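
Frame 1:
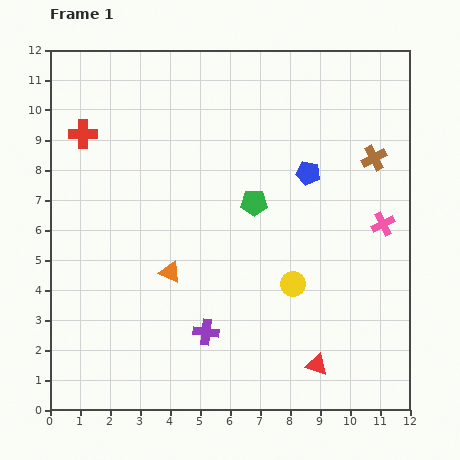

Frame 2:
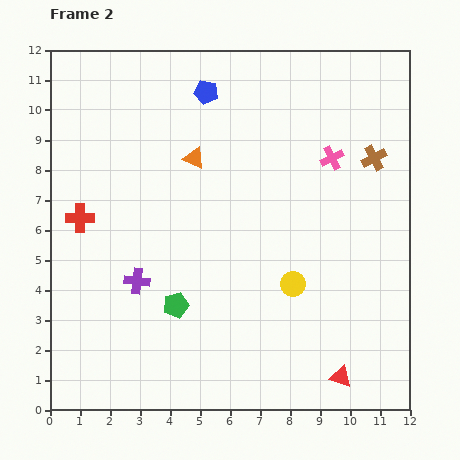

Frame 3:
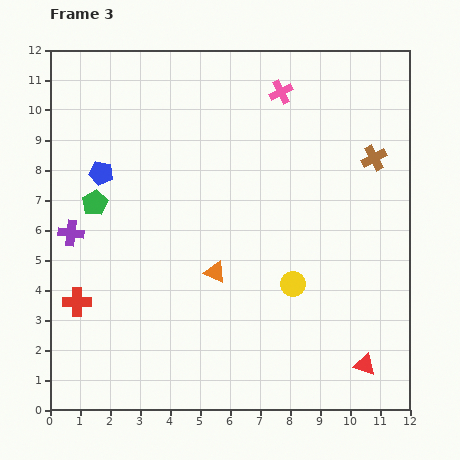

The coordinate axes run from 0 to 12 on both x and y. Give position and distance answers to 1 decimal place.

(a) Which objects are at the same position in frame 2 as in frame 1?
the yellow circle, the brown cross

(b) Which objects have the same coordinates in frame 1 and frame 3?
the yellow circle, the brown cross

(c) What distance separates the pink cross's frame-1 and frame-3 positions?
5.6

The pink cross moved from (11.1, 6.2) to (7.7, 10.6), a distance of √(3.4² + 4.4²) ≈ 5.6.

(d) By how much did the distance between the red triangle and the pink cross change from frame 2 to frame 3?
+2.2

Distance in frame 2: 7.3. Distance in frame 3: 9.5.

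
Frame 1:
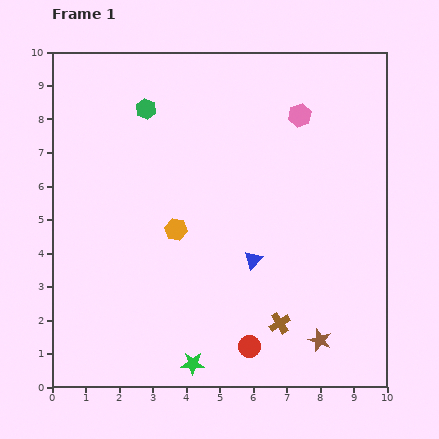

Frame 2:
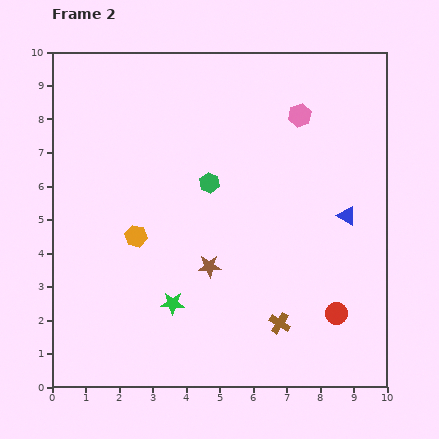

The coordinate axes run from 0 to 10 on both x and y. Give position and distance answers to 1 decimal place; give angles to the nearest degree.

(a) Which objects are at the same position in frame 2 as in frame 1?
the pink hexagon, the brown cross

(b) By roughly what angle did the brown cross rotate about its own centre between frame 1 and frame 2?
26° counter-clockwise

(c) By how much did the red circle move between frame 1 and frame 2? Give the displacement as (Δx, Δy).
(2.6, 1.0)

The red circle was at (5.9, 1.2) in frame 1 and (8.5, 2.2) in frame 2.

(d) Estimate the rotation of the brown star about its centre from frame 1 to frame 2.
23° counter-clockwise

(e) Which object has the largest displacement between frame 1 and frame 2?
the brown star

(moved 4.0; next 3.1)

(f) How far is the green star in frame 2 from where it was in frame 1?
1.9

The green star moved from (4.2, 0.7) to (3.6, 2.5), a distance of √(0.6² + 1.8²) ≈ 1.9.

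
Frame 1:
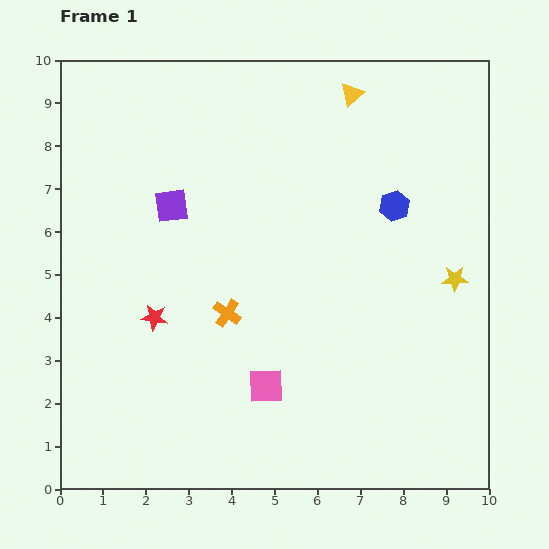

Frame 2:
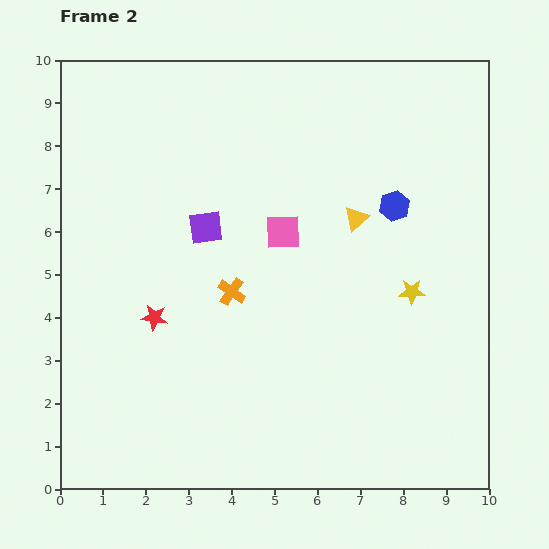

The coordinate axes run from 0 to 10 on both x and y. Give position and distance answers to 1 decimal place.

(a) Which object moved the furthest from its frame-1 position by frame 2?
the pink square

(moved 3.6; next 2.9)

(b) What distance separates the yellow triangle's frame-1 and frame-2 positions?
2.9

The yellow triangle moved from (6.8, 9.2) to (6.9, 6.3), a distance of √(0.1² + 2.9²) ≈ 2.9.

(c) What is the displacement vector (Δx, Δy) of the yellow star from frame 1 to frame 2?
(-1.0, -0.3)

The yellow star was at (9.2, 4.9) in frame 1 and (8.2, 4.6) in frame 2.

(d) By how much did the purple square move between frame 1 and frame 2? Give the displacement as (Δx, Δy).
(0.8, -0.5)

The purple square was at (2.6, 6.6) in frame 1 and (3.4, 6.1) in frame 2.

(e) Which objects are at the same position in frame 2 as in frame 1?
the blue hexagon, the red star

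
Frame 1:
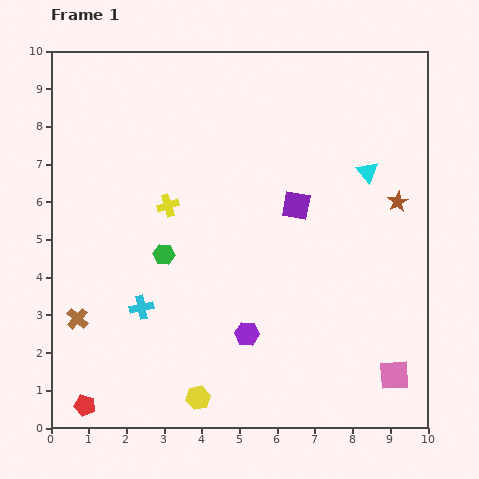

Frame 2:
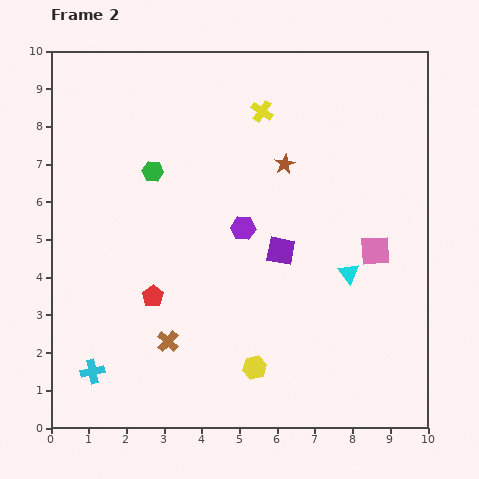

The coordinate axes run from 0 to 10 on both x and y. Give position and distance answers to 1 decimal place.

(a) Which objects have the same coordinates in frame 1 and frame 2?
none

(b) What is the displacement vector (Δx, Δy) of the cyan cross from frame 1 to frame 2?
(-1.3, -1.7)

The cyan cross was at (2.4, 3.2) in frame 1 and (1.1, 1.5) in frame 2.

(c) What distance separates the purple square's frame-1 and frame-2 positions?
1.3

The purple square moved from (6.5, 5.9) to (6.1, 4.7), a distance of √(0.4² + 1.2²) ≈ 1.3.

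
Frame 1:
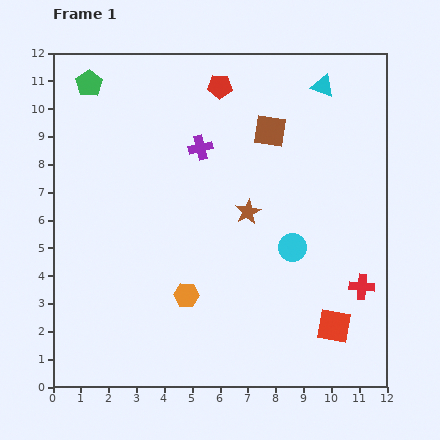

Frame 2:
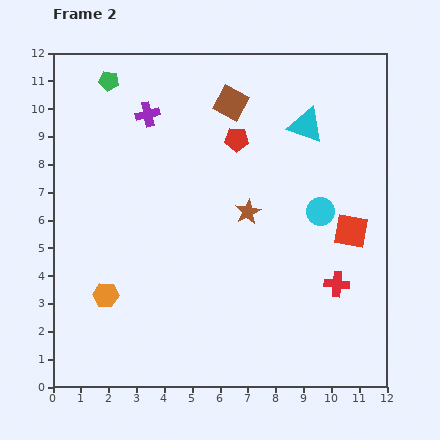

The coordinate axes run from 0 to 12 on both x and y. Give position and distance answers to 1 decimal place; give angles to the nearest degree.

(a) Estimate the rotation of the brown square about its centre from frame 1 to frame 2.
20° clockwise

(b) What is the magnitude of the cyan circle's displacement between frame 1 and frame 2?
1.6

The cyan circle moved from (8.6, 5.0) to (9.6, 6.3), a distance of √(1.0² + 1.3²) ≈ 1.6.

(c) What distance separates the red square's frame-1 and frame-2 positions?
3.5

The red square moved from (10.1, 2.2) to (10.7, 5.6), a distance of √(0.6² + 3.4²) ≈ 3.5.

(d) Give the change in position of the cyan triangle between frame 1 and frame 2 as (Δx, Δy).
(-0.6, -1.4)

The cyan triangle was at (9.7, 10.8) in frame 1 and (9.1, 9.4) in frame 2.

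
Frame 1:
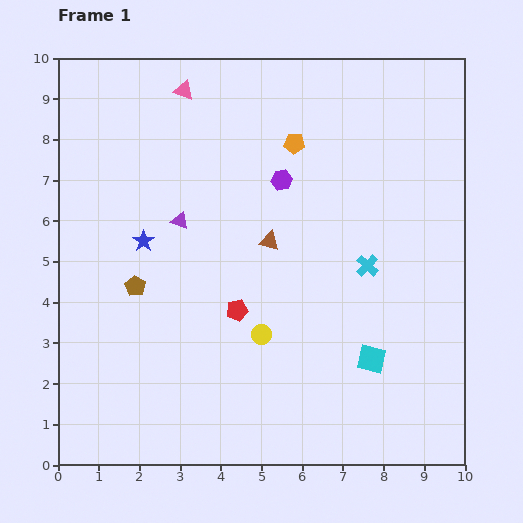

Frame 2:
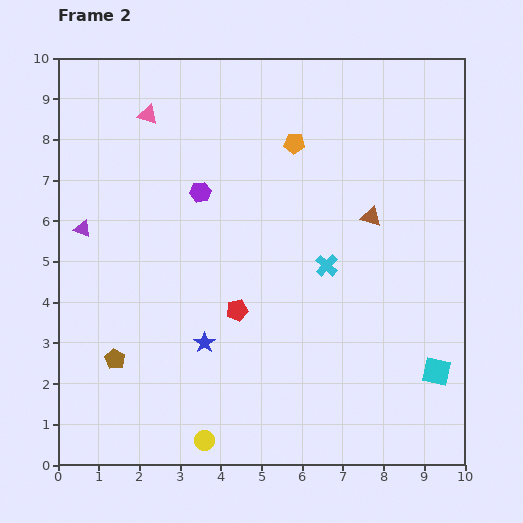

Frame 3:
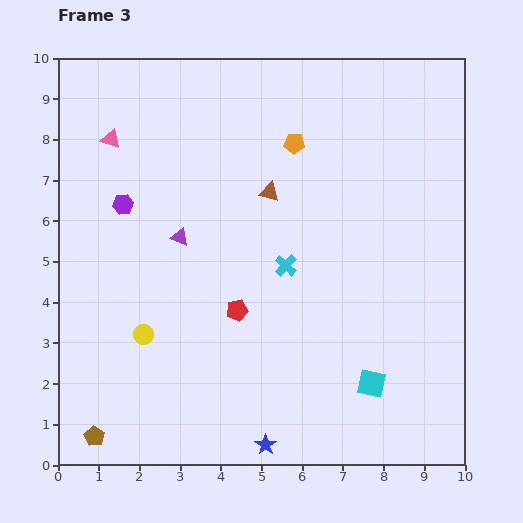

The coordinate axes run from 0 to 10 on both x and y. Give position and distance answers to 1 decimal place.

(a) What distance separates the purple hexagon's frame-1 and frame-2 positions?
2.0

The purple hexagon moved from (5.5, 7.0) to (3.5, 6.7), a distance of √(2.0² + 0.3²) ≈ 2.0.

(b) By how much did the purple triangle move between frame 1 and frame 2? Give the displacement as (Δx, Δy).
(-2.4, -0.2)

The purple triangle was at (3.0, 6.0) in frame 1 and (0.6, 5.8) in frame 2.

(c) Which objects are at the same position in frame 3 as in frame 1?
the orange pentagon, the red pentagon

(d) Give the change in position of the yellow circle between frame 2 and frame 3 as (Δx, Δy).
(-1.5, 2.6)

The yellow circle was at (3.6, 0.6) in frame 2 and (2.1, 3.2) in frame 3.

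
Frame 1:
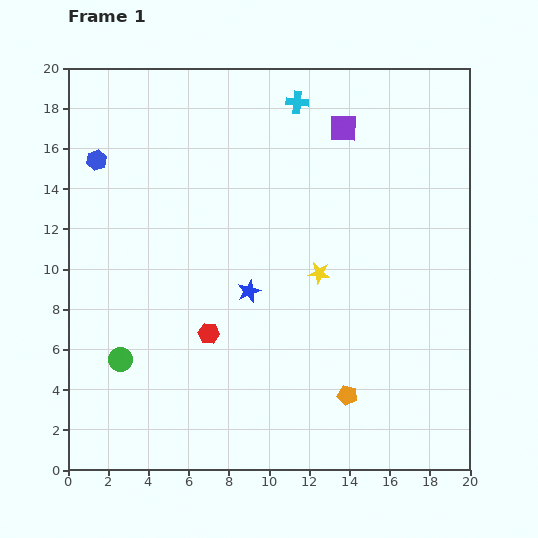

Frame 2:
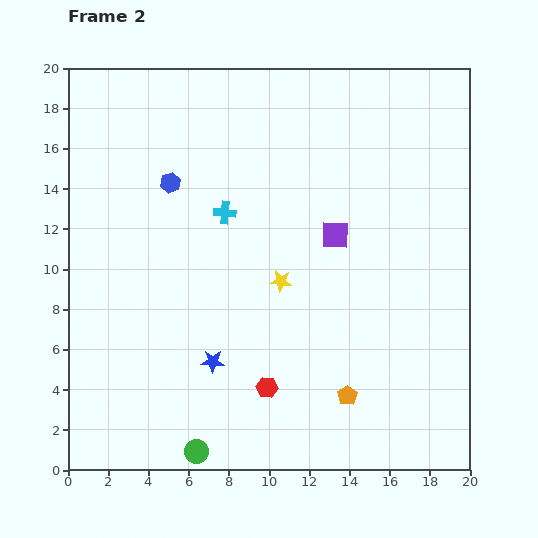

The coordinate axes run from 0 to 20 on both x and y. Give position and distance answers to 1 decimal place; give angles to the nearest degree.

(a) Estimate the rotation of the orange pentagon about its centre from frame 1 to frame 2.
26° clockwise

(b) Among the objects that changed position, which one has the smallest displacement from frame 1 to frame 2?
the yellow star

(moved 1.9)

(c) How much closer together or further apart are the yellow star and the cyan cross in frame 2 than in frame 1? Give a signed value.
-4.2

Distance in frame 1: 8.6. Distance in frame 2: 4.4.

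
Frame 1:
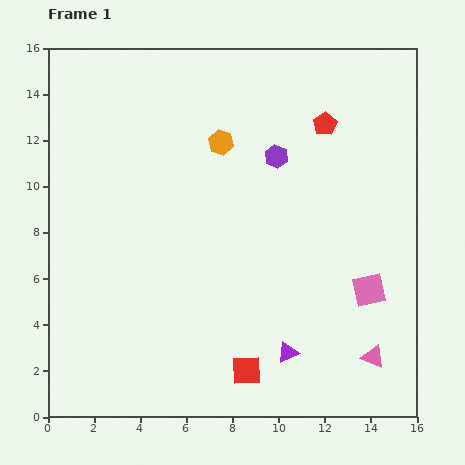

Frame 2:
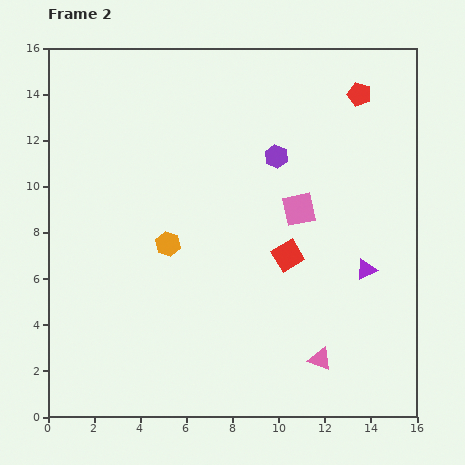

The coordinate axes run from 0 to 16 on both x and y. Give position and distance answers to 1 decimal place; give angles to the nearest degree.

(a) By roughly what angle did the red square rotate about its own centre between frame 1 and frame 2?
29° counter-clockwise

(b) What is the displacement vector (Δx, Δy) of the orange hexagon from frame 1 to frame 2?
(-2.3, -4.4)

The orange hexagon was at (7.5, 11.9) in frame 1 and (5.2, 7.5) in frame 2.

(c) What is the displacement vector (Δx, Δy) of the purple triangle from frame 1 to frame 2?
(3.4, 3.6)

The purple triangle was at (10.4, 2.8) in frame 1 and (13.8, 6.4) in frame 2.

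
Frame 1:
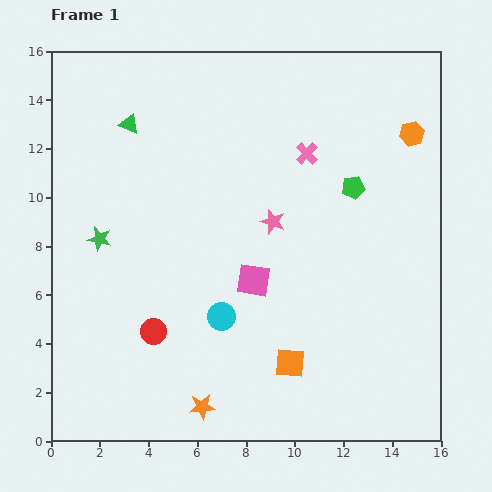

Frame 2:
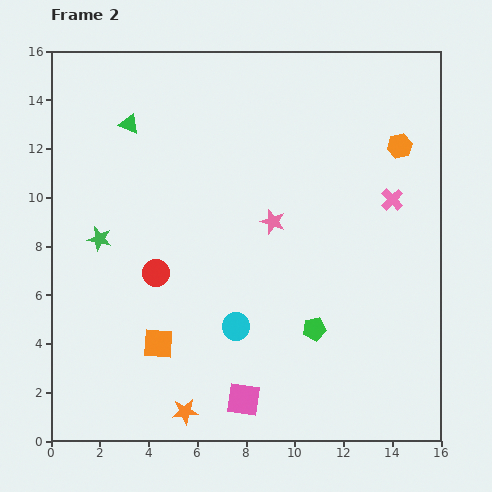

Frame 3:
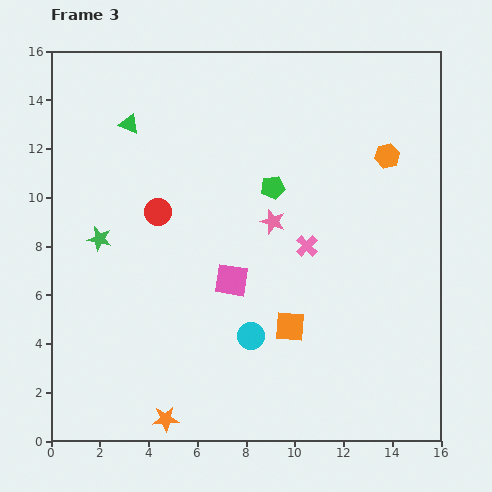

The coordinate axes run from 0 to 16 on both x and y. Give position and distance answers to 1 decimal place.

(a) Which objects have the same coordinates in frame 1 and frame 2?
the green star, the pink star, the green triangle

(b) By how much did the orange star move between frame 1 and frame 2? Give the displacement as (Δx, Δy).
(-0.7, -0.2)

The orange star was at (6.2, 1.4) in frame 1 and (5.5, 1.2) in frame 2.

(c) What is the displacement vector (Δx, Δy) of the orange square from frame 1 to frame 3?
(0.0, 1.5)

The orange square was at (9.8, 3.2) in frame 1 and (9.8, 4.7) in frame 3.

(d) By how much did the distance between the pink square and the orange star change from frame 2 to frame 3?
+3.8

Distance in frame 2: 2.5. Distance in frame 3: 6.3.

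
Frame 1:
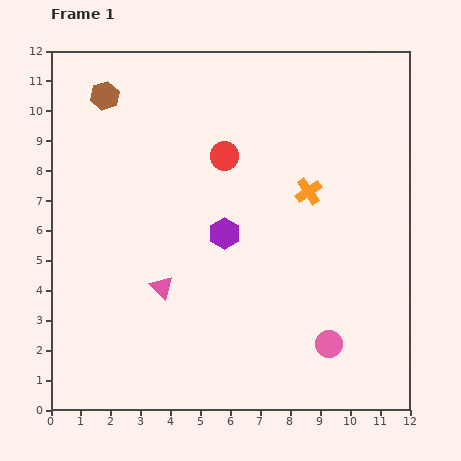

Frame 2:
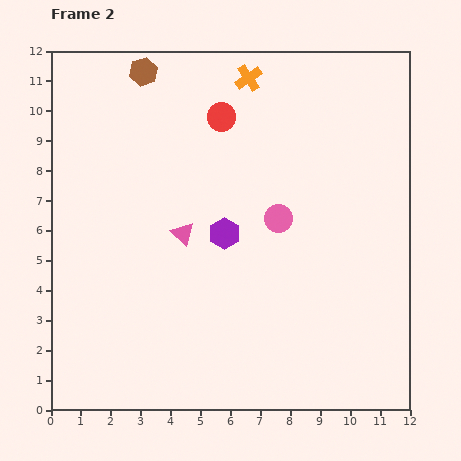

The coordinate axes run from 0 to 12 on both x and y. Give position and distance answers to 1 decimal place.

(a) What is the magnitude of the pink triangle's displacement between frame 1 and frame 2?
1.9

The pink triangle moved from (3.7, 4.1) to (4.4, 5.9), a distance of √(0.7² + 1.8²) ≈ 1.9.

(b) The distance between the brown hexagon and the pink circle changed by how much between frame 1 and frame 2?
-4.5

Distance in frame 1: 11.2. Distance in frame 2: 6.7.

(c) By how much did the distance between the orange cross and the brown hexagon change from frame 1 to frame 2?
-4.0

Distance in frame 1: 7.5. Distance in frame 2: 3.5.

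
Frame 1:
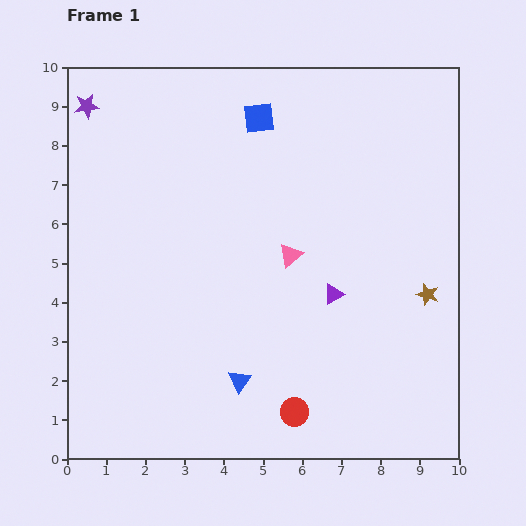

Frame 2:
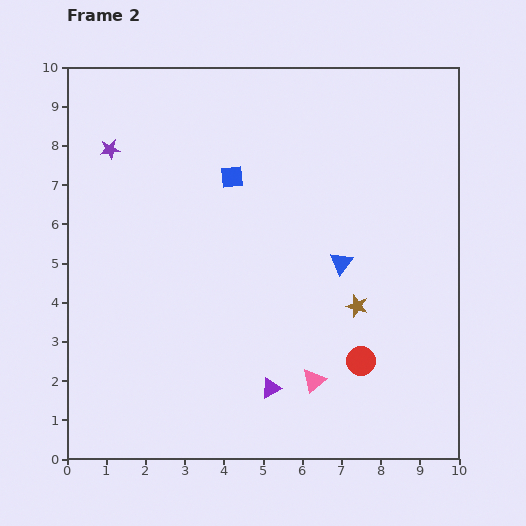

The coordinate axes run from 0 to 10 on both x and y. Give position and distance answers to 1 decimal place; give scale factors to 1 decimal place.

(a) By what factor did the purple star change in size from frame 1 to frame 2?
0.8×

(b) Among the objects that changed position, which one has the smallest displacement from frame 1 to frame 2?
the purple star

(moved 1.3)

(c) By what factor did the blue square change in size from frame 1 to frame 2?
0.7×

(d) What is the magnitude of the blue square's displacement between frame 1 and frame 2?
1.7

The blue square moved from (4.9, 8.7) to (4.2, 7.2), a distance of √(0.7² + 1.5²) ≈ 1.7.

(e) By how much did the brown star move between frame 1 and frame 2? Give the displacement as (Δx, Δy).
(-1.8, -0.3)

The brown star was at (9.2, 4.2) in frame 1 and (7.4, 3.9) in frame 2.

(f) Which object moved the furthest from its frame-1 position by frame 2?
the blue triangle

(moved 4.0; next 3.3)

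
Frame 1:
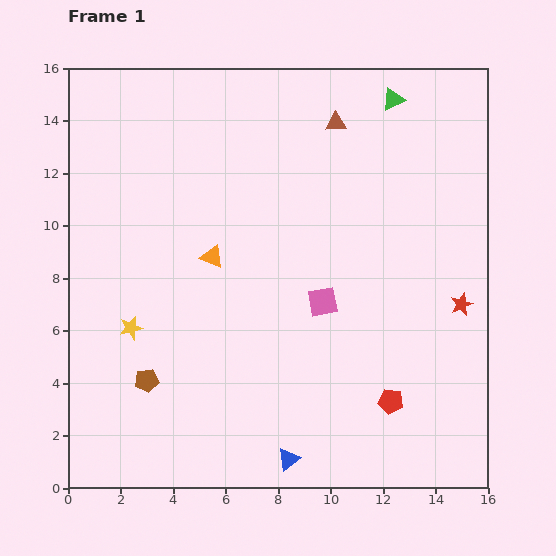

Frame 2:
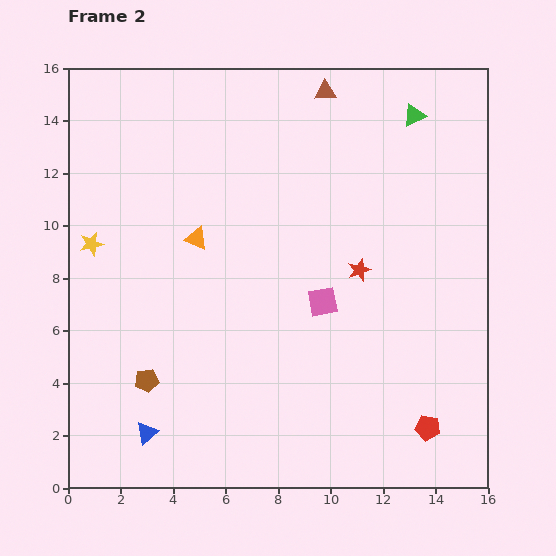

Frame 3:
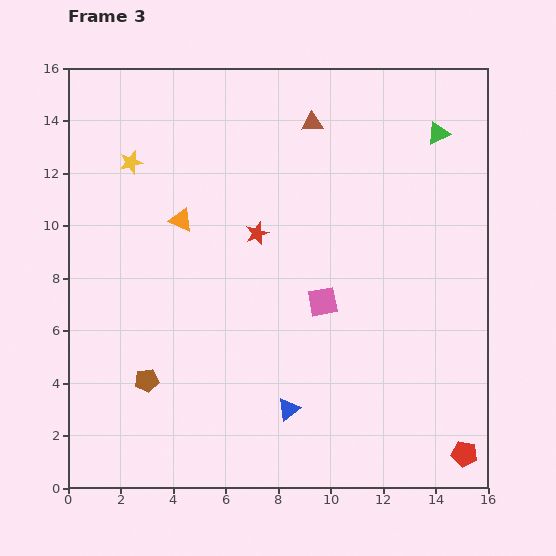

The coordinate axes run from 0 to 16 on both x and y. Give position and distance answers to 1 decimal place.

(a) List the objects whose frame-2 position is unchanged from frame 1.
the pink square, the brown pentagon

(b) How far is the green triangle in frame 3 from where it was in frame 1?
2.1

The green triangle moved from (12.4, 14.8) to (14.1, 13.5), a distance of √(1.7² + 1.3²) ≈ 2.1.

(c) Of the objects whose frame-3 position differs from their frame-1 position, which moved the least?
the brown triangle

(moved 0.9)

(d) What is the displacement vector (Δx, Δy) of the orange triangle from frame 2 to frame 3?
(-0.6, 0.7)

The orange triangle was at (4.9, 9.5) in frame 2 and (4.3, 10.2) in frame 3.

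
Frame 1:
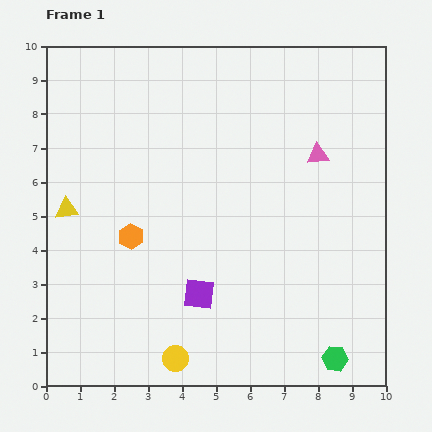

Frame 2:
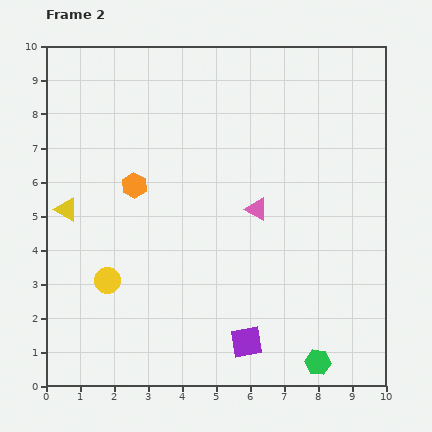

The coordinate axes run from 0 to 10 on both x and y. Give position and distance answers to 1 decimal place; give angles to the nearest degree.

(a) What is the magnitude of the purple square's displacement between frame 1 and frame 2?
2.0

The purple square moved from (4.5, 2.7) to (5.9, 1.3), a distance of √(1.4² + 1.4²) ≈ 2.0.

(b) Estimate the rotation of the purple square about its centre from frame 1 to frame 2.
17° counter-clockwise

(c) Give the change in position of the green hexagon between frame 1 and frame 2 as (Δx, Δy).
(-0.5, -0.1)

The green hexagon was at (8.5, 0.8) in frame 1 and (8.0, 0.7) in frame 2.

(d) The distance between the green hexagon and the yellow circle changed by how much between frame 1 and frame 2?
+1.9

Distance in frame 1: 4.7. Distance in frame 2: 6.6.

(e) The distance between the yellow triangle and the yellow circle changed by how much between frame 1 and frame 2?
-3.0

Distance in frame 1: 5.4. Distance in frame 2: 2.4.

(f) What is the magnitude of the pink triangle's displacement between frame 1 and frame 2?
2.4

The pink triangle moved from (8.0, 6.8) to (6.2, 5.2), a distance of √(1.8² + 1.6²) ≈ 2.4.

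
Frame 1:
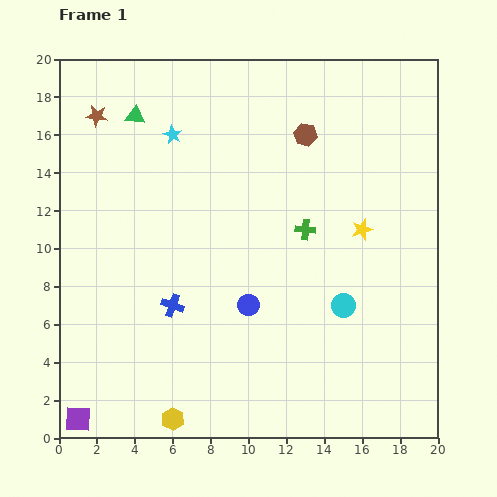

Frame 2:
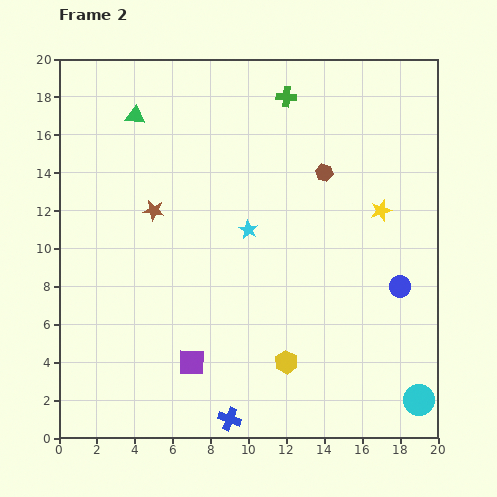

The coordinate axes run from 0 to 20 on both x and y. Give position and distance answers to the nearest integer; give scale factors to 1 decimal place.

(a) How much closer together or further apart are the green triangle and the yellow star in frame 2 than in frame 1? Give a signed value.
+1

Distance in frame 1: 13. Distance in frame 2: 14.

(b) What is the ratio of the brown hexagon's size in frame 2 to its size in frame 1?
0.8×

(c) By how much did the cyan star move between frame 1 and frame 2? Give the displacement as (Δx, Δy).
(4, -5)

The cyan star was at (6, 16) in frame 1 and (10, 11) in frame 2.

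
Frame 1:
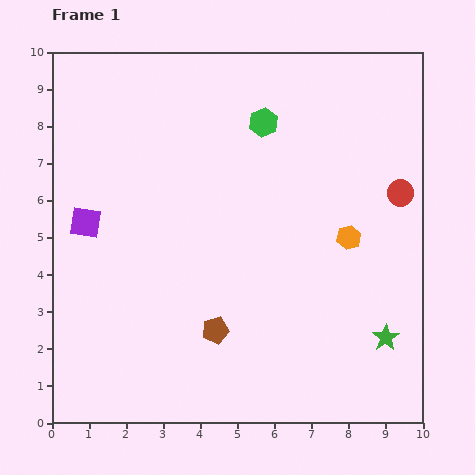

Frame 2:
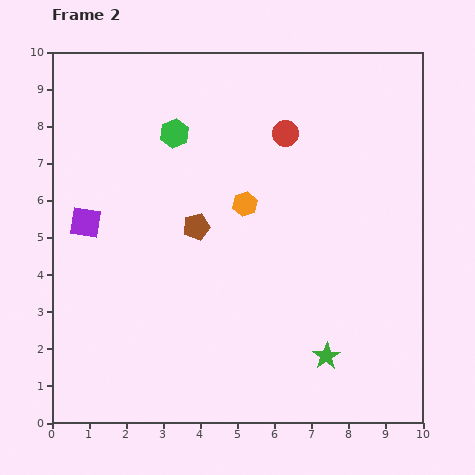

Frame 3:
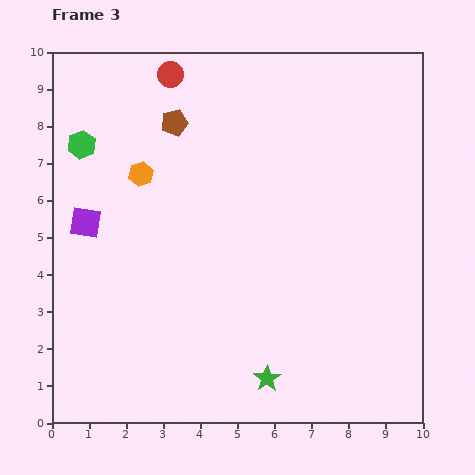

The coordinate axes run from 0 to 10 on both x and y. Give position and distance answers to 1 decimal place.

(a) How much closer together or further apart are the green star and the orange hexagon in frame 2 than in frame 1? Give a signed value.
+1.8

Distance in frame 1: 2.9. Distance in frame 2: 4.7.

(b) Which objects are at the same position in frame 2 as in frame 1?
the purple square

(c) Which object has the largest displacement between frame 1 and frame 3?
the red circle

(moved 7.0; next 5.9)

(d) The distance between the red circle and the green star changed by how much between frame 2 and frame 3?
+2.5

Distance in frame 2: 6.1. Distance in frame 3: 8.6.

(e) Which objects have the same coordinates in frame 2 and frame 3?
the purple square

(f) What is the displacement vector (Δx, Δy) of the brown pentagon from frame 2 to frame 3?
(-0.6, 2.8)

The brown pentagon was at (3.9, 5.3) in frame 2 and (3.3, 8.1) in frame 3.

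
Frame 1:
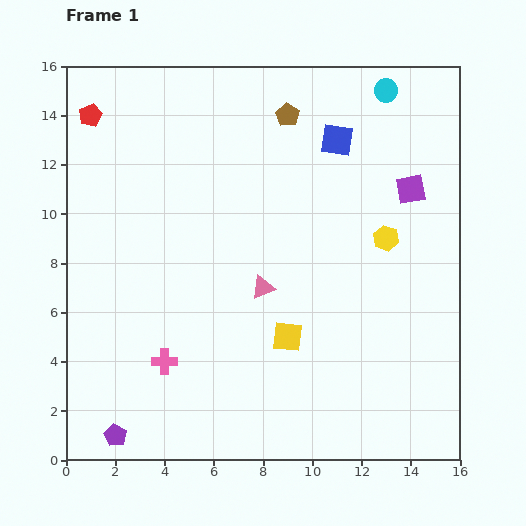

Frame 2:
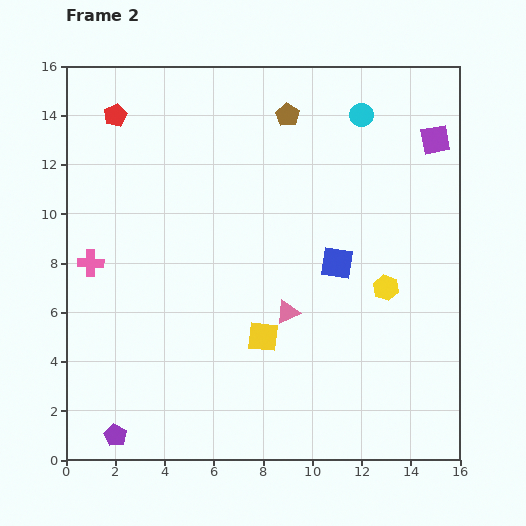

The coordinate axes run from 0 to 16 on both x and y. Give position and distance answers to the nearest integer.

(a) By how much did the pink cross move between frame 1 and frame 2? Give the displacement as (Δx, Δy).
(-3, 4)

The pink cross was at (4, 4) in frame 1 and (1, 8) in frame 2.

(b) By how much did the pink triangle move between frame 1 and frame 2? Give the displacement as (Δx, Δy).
(1, -1)

The pink triangle was at (8, 7) in frame 1 and (9, 6) in frame 2.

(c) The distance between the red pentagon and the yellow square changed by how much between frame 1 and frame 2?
-1

Distance in frame 1: 12. Distance in frame 2: 11.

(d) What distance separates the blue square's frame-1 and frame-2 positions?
5

The blue square moved from (11, 13) to (11, 8), a distance of √(0² + 5²) ≈ 5.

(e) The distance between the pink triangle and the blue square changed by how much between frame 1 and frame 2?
-4

Distance in frame 1: 7. Distance in frame 2: 3.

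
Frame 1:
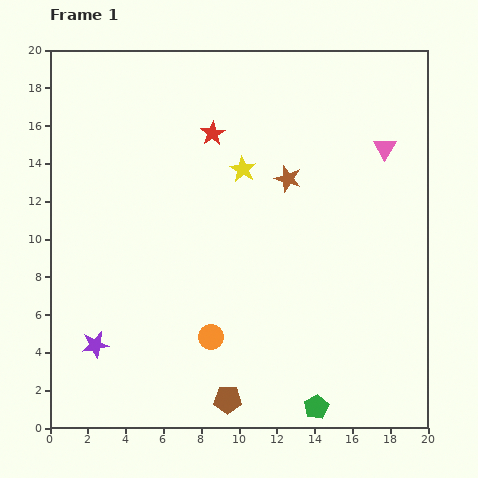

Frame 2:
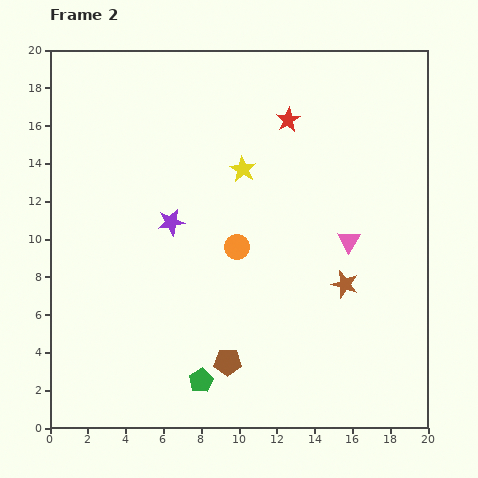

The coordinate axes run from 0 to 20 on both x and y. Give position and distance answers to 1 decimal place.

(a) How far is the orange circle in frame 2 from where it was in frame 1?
5.0

The orange circle moved from (8.5, 4.8) to (9.9, 9.6), a distance of √(1.4² + 4.8²) ≈ 5.0.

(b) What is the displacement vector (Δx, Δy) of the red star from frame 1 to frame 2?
(4.0, 0.7)

The red star was at (8.6, 15.6) in frame 1 and (12.6, 16.3) in frame 2.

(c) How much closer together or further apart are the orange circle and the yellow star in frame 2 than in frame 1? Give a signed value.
-5.0

Distance in frame 1: 9.1. Distance in frame 2: 4.1.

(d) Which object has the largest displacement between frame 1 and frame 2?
the purple star

(moved 7.6; next 6.4)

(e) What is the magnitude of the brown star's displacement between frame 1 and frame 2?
6.4

The brown star moved from (12.6, 13.2) to (15.6, 7.6), a distance of √(3.0² + 5.6²) ≈ 6.4.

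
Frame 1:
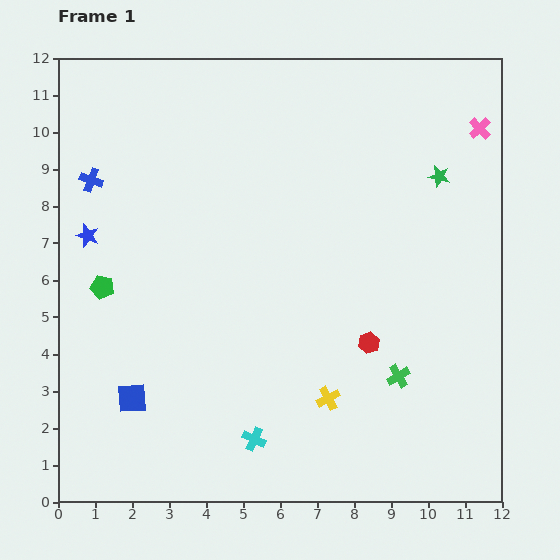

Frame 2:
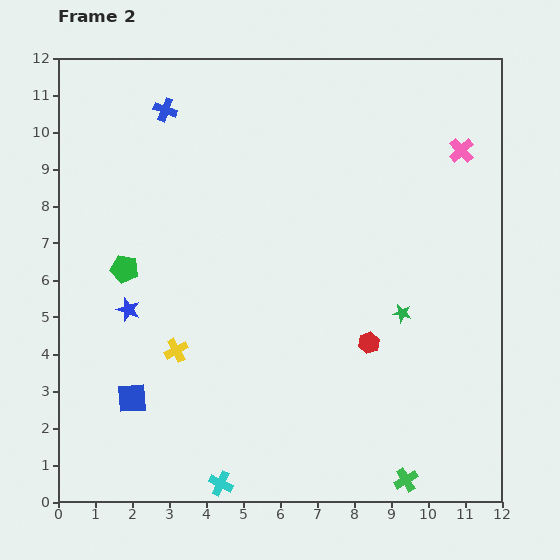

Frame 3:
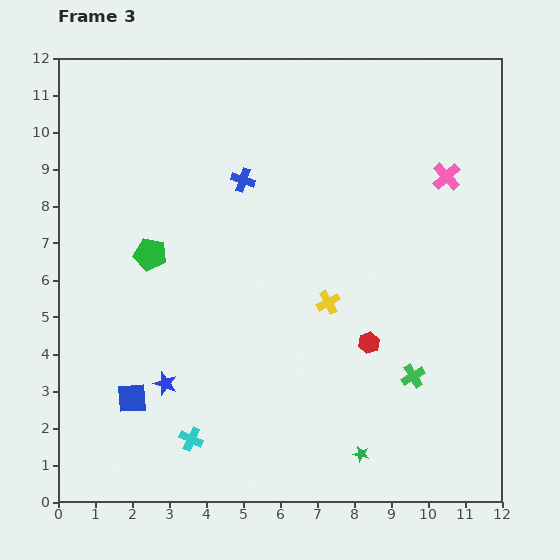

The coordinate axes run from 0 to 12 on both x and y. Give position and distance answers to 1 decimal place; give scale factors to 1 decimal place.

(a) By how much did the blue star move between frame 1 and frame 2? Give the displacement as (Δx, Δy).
(1.1, -2.0)

The blue star was at (0.8, 7.2) in frame 1 and (1.9, 5.2) in frame 2.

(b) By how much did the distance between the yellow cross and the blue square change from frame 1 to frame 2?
-3.5

Distance in frame 1: 5.3. Distance in frame 2: 1.8.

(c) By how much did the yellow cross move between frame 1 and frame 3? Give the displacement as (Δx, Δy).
(0.0, 2.6)

The yellow cross was at (7.3, 2.8) in frame 1 and (7.3, 5.4) in frame 3.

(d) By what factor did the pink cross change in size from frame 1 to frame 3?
1.3×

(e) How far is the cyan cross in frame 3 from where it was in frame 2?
1.4

The cyan cross moved from (4.4, 0.5) to (3.6, 1.7), a distance of √(0.8² + 1.2²) ≈ 1.4.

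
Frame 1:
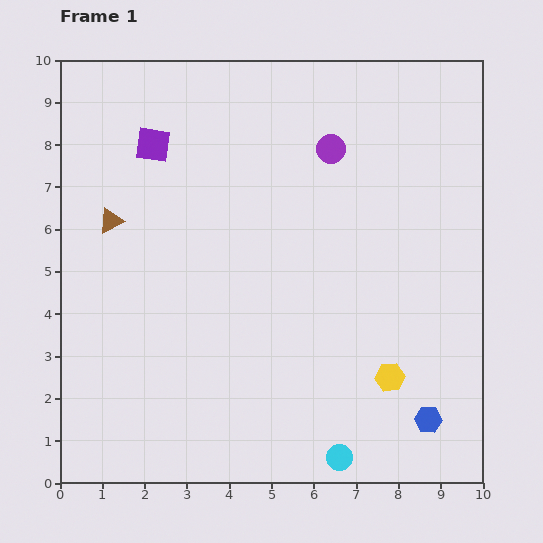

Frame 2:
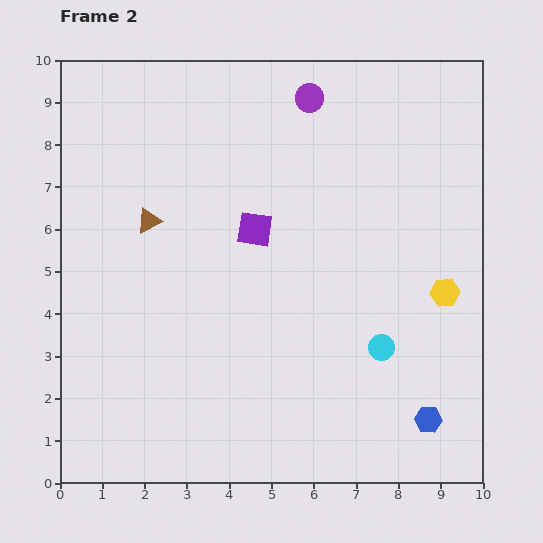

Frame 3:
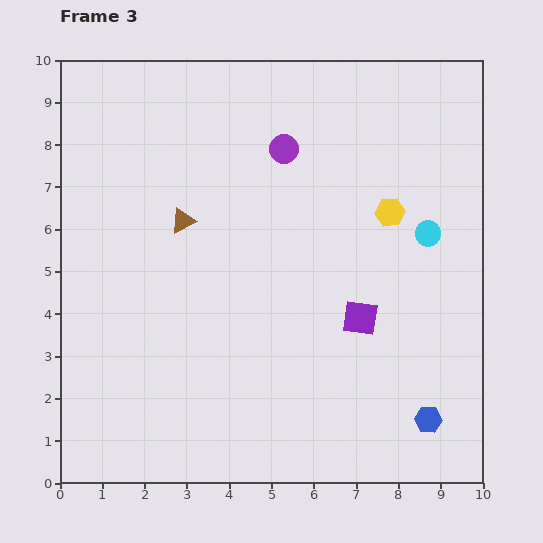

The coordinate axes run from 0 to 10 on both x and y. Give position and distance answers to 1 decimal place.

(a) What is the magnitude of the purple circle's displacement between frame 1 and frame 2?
1.3

The purple circle moved from (6.4, 7.9) to (5.9, 9.1), a distance of √(0.5² + 1.2²) ≈ 1.3.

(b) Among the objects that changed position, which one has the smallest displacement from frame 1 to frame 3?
the purple circle

(moved 1.1)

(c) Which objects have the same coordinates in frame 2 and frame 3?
the blue hexagon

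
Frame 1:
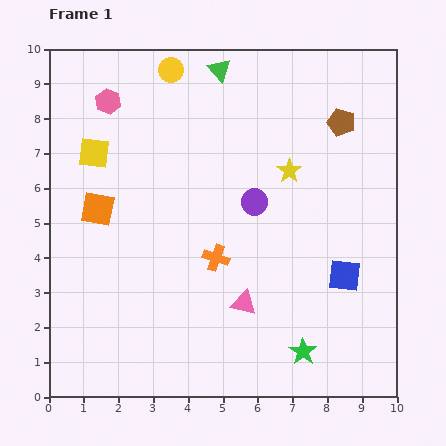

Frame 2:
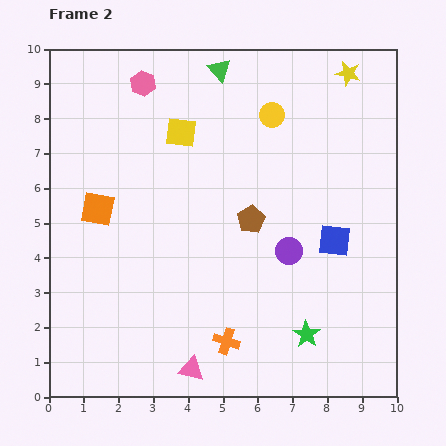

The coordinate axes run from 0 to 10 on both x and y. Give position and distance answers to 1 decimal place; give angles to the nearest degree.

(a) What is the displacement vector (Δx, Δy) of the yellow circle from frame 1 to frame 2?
(2.9, -1.3)

The yellow circle was at (3.5, 9.4) in frame 1 and (6.4, 8.1) in frame 2.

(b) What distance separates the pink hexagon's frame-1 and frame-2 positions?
1.1

The pink hexagon moved from (1.7, 8.5) to (2.7, 9.0), a distance of √(1.0² + 0.5²) ≈ 1.1.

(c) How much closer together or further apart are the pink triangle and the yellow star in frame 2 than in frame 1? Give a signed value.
+5.6

Distance in frame 1: 4.0. Distance in frame 2: 9.6.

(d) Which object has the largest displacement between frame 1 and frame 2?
the brown pentagon

(moved 3.8; next 3.3)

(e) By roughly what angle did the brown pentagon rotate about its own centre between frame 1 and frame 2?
24° clockwise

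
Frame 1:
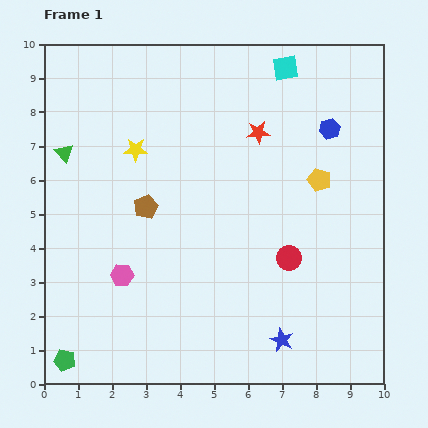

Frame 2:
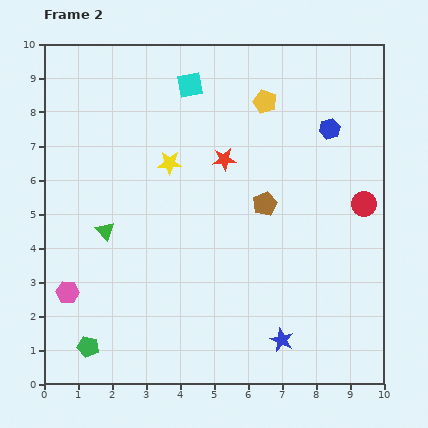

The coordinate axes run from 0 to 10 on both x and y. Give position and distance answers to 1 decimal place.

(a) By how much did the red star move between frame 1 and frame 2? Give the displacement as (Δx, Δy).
(-1.0, -0.8)

The red star was at (6.3, 7.4) in frame 1 and (5.3, 6.6) in frame 2.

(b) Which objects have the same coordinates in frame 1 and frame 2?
the blue star, the blue hexagon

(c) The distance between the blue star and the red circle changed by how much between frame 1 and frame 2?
+2.3

Distance in frame 1: 2.4. Distance in frame 2: 4.7.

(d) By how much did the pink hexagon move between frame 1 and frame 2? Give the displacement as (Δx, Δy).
(-1.6, -0.5)

The pink hexagon was at (2.3, 3.2) in frame 1 and (0.7, 2.7) in frame 2.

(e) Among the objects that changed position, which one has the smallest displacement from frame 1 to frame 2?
the green pentagon

(moved 0.8)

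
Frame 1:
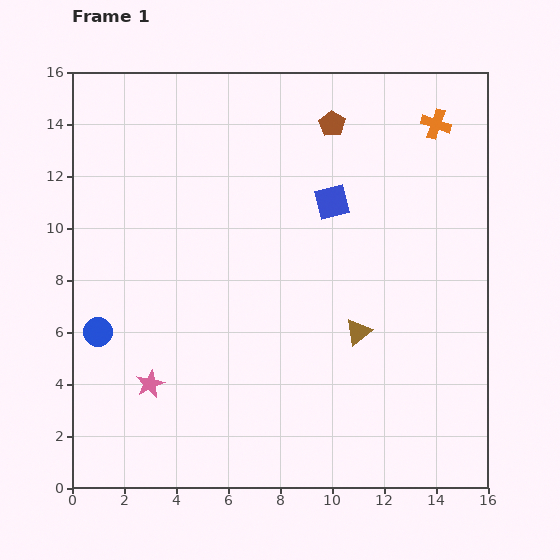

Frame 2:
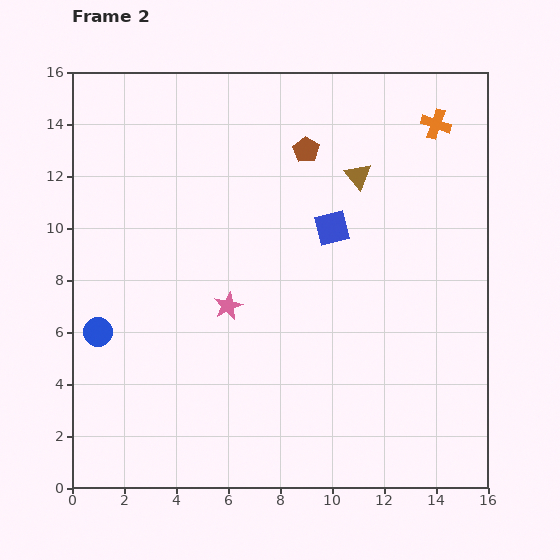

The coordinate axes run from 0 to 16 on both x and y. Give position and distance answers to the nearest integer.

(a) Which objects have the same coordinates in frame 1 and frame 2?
the orange cross, the blue circle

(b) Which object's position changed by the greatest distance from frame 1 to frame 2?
the brown triangle

(moved 6; next 4)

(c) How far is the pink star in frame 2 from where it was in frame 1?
4

The pink star moved from (3, 4) to (6, 7), a distance of √(3² + 3²) ≈ 4.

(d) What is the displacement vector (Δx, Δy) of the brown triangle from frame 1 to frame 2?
(0, 6)

The brown triangle was at (11, 6) in frame 1 and (11, 12) in frame 2.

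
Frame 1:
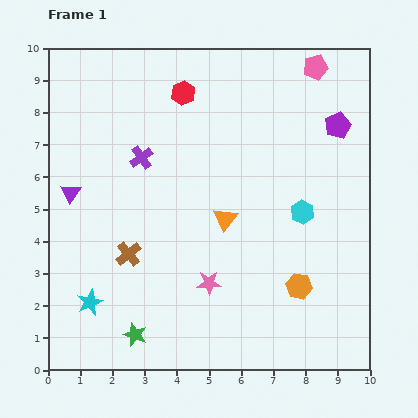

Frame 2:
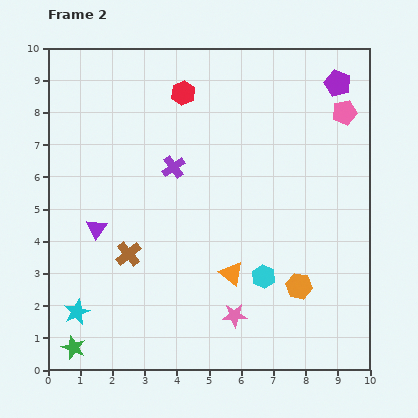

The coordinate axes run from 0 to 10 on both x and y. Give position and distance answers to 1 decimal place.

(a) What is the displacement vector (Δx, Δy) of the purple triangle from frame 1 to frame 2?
(0.8, -1.1)

The purple triangle was at (0.7, 5.5) in frame 1 and (1.5, 4.4) in frame 2.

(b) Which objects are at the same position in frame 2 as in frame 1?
the orange hexagon, the red hexagon, the brown cross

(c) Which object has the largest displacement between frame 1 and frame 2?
the cyan hexagon

(moved 2.3; next 1.9)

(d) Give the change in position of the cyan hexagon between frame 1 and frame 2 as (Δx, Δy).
(-1.2, -2.0)

The cyan hexagon was at (7.9, 4.9) in frame 1 and (6.7, 2.9) in frame 2.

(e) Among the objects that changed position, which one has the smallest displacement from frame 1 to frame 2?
the cyan star

(moved 0.5)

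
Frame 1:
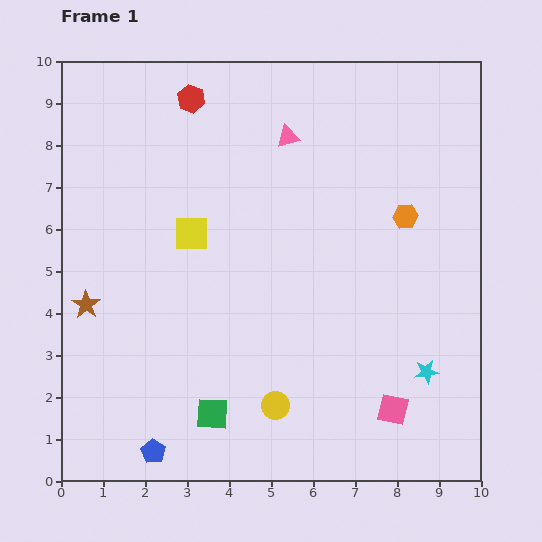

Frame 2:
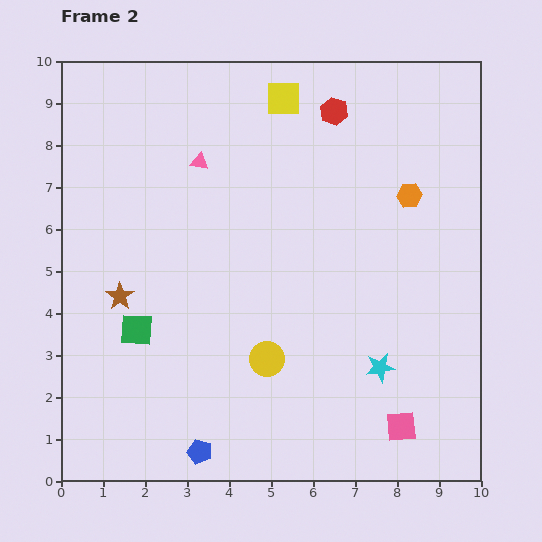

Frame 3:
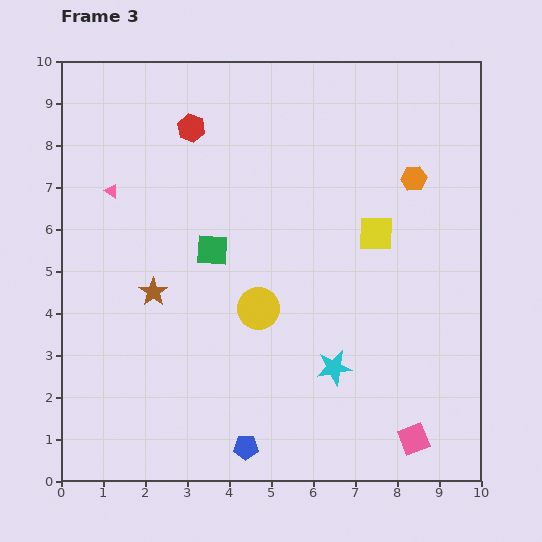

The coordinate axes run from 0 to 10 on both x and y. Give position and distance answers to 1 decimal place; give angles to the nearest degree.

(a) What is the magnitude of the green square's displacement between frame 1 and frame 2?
2.7

The green square moved from (3.6, 1.6) to (1.8, 3.6), a distance of √(1.8² + 2.0²) ≈ 2.7.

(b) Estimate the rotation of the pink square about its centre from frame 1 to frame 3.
35° counter-clockwise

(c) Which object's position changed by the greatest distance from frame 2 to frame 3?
the yellow square

(moved 3.9; next 3.4)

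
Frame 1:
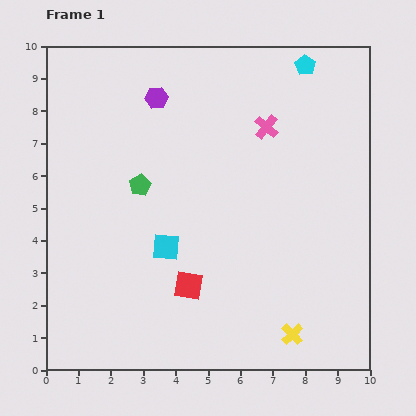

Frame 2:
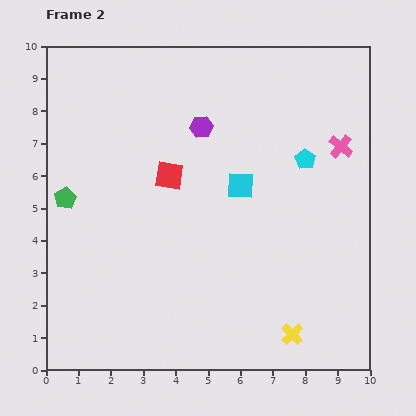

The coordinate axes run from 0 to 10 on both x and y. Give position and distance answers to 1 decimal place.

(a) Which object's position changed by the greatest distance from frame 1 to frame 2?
the red square

(moved 3.5; next 3.0)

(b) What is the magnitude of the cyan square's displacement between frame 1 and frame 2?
3.0

The cyan square moved from (3.7, 3.8) to (6.0, 5.7), a distance of √(2.3² + 1.9²) ≈ 3.0.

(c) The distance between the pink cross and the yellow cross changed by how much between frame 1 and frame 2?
-0.4

Distance in frame 1: 6.4. Distance in frame 2: 6.0.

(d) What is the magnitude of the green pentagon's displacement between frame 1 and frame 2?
2.3

The green pentagon moved from (2.9, 5.7) to (0.6, 5.3), a distance of √(2.3² + 0.4²) ≈ 2.3.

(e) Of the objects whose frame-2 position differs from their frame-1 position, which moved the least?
the purple hexagon

(moved 1.7)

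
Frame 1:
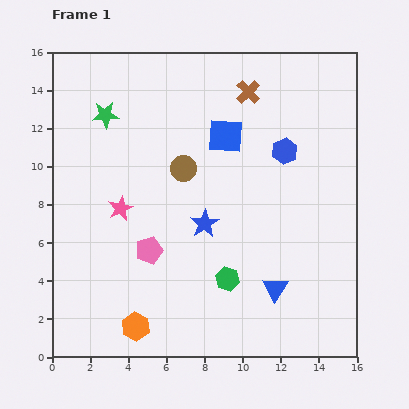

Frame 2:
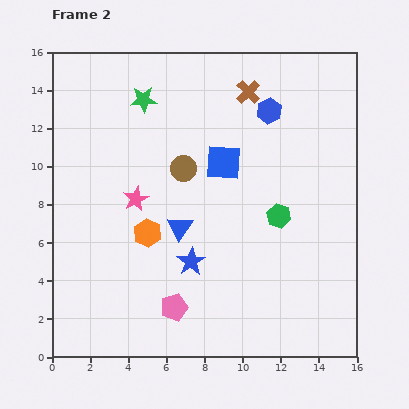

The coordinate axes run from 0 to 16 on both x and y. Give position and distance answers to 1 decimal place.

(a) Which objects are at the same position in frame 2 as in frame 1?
the brown circle, the brown cross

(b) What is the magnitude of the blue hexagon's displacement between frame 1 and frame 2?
2.2

The blue hexagon moved from (12.2, 10.8) to (11.4, 12.9), a distance of √(0.8² + 2.1²) ≈ 2.2.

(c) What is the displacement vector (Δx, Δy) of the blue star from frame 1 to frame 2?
(-0.7, -2.0)

The blue star was at (8.0, 7.0) in frame 1 and (7.3, 5.0) in frame 2.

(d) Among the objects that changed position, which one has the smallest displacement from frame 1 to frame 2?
the pink star

(moved 0.9)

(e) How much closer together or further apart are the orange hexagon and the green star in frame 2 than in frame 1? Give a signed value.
-4.2

Distance in frame 1: 11.2. Distance in frame 2: 7.0.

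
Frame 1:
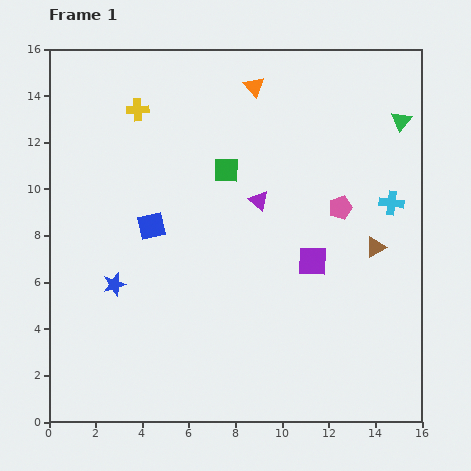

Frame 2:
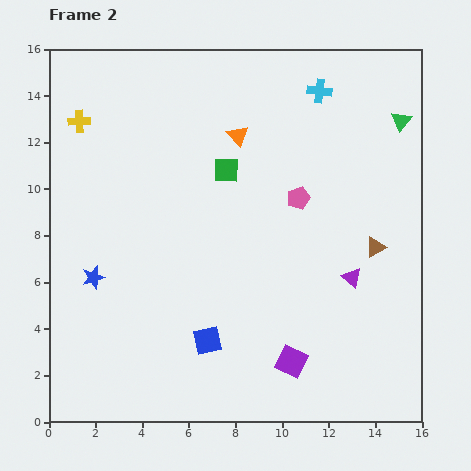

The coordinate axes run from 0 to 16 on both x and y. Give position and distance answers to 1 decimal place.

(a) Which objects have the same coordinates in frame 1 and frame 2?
the green square, the green triangle, the brown triangle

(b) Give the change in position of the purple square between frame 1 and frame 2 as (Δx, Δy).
(-0.9, -4.3)

The purple square was at (11.3, 6.9) in frame 1 and (10.4, 2.6) in frame 2.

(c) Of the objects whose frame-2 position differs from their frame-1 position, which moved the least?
the blue star

(moved 0.9)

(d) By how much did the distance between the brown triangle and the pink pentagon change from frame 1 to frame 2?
+1.6

Distance in frame 1: 2.3. Distance in frame 2: 3.9.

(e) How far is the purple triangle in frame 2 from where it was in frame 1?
5.2

The purple triangle moved from (9.0, 9.5) to (13.0, 6.2), a distance of √(4.0² + 3.3²) ≈ 5.2.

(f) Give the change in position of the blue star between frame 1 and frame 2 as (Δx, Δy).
(-0.9, 0.3)

The blue star was at (2.8, 5.9) in frame 1 and (1.9, 6.2) in frame 2.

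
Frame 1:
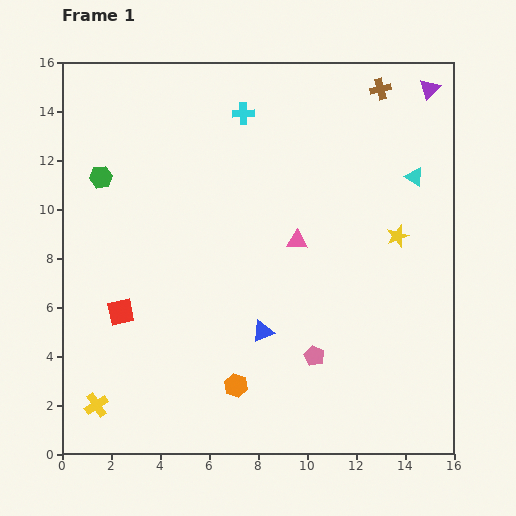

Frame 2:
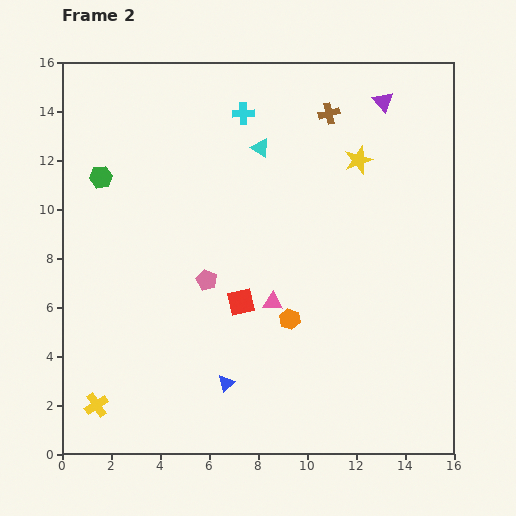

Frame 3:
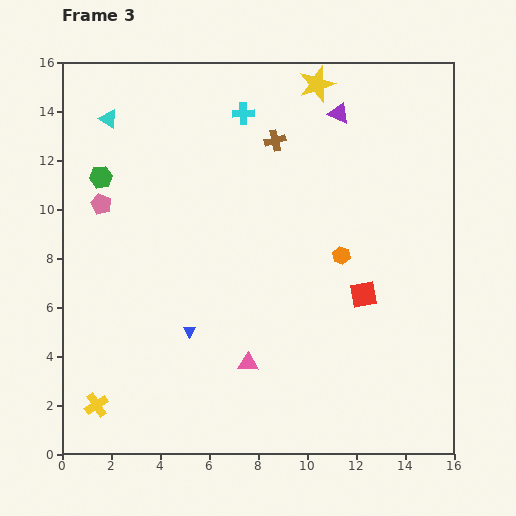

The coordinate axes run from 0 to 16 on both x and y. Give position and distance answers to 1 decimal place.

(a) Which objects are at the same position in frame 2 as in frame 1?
the green hexagon, the yellow cross, the cyan cross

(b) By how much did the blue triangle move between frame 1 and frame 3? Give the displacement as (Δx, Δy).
(-3.0, 0.0)

The blue triangle was at (8.2, 5.0) in frame 1 and (5.2, 5.0) in frame 3.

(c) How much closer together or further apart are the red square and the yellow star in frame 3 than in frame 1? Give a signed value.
-2.9

Distance in frame 1: 11.7. Distance in frame 3: 8.8.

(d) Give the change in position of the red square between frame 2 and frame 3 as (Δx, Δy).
(5.0, 0.3)

The red square was at (7.3, 6.2) in frame 2 and (12.3, 6.5) in frame 3.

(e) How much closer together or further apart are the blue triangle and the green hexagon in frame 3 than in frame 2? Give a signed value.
-2.5

Distance in frame 2: 9.8. Distance in frame 3: 7.3.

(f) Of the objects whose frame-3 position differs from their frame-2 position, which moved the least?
the purple triangle

(moved 1.9)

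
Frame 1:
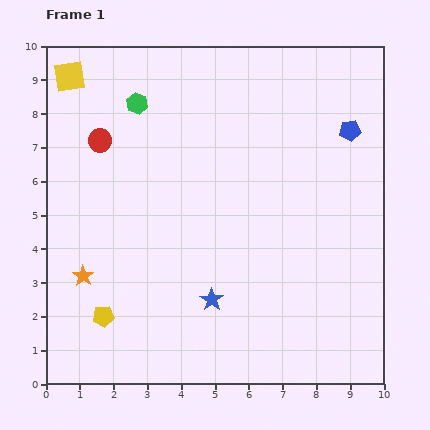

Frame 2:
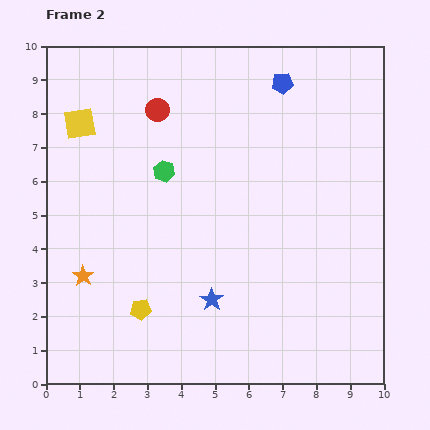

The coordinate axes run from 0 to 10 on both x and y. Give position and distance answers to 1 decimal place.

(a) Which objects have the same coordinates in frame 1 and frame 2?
the blue star, the orange star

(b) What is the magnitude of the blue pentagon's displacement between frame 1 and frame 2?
2.4

The blue pentagon moved from (9.0, 7.5) to (7.0, 8.9), a distance of √(2.0² + 1.4²) ≈ 2.4.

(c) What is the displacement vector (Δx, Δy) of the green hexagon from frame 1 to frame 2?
(0.8, -2.0)

The green hexagon was at (2.7, 8.3) in frame 1 and (3.5, 6.3) in frame 2.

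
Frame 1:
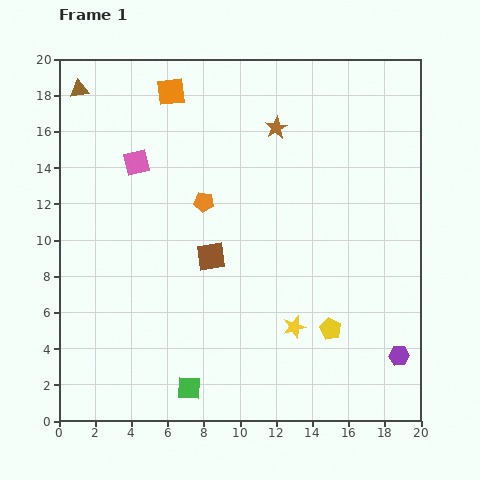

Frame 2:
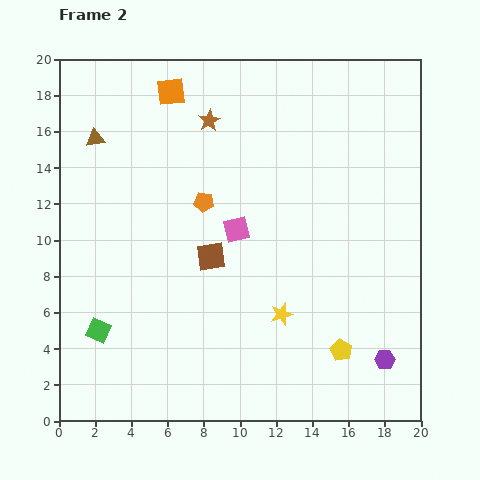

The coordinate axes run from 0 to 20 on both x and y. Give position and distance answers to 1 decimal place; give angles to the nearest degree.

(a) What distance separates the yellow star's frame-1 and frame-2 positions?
1.0

The yellow star moved from (13.0, 5.2) to (12.3, 5.9), a distance of √(0.7² + 0.7²) ≈ 1.0.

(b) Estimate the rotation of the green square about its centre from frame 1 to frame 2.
21° clockwise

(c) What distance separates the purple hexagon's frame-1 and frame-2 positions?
0.8

The purple hexagon moved from (18.8, 3.6) to (18.0, 3.4), a distance of √(0.8² + 0.2²) ≈ 0.8.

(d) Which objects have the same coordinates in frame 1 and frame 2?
the orange pentagon, the orange square, the brown square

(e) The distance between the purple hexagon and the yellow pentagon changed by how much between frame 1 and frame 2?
-1.6

Distance in frame 1: 4.1. Distance in frame 2: 2.5.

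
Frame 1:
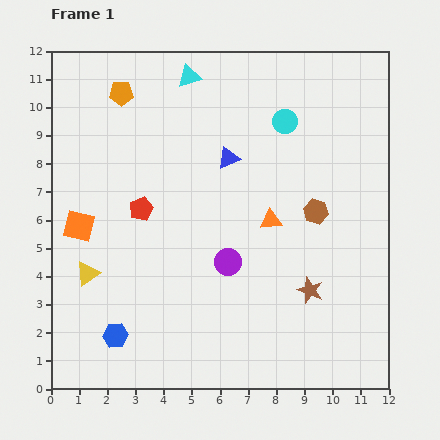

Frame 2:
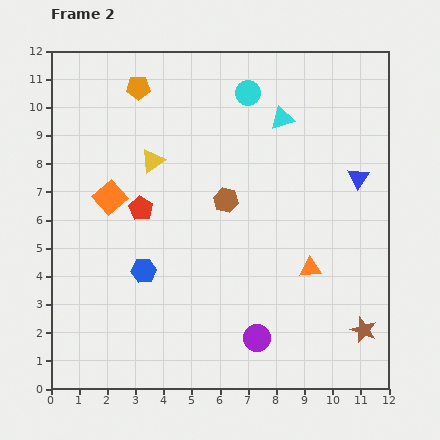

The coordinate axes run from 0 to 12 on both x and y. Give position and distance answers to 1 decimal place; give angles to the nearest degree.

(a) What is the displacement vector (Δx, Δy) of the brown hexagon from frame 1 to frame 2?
(-3.2, 0.4)

The brown hexagon was at (9.4, 6.3) in frame 1 and (6.2, 6.7) in frame 2.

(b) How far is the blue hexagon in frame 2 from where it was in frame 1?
2.5

The blue hexagon moved from (2.3, 1.9) to (3.3, 4.2), a distance of √(1.0² + 2.3²) ≈ 2.5.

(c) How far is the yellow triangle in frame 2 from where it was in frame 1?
4.6

The yellow triangle moved from (1.3, 4.1) to (3.6, 8.1), a distance of √(2.3² + 4.0²) ≈ 4.6.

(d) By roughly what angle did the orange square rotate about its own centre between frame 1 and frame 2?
35° clockwise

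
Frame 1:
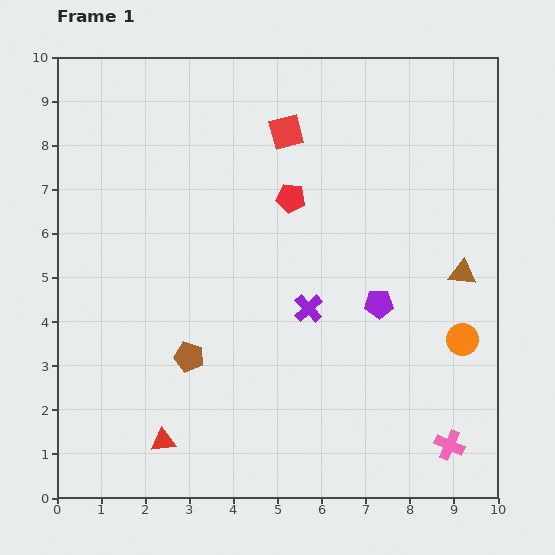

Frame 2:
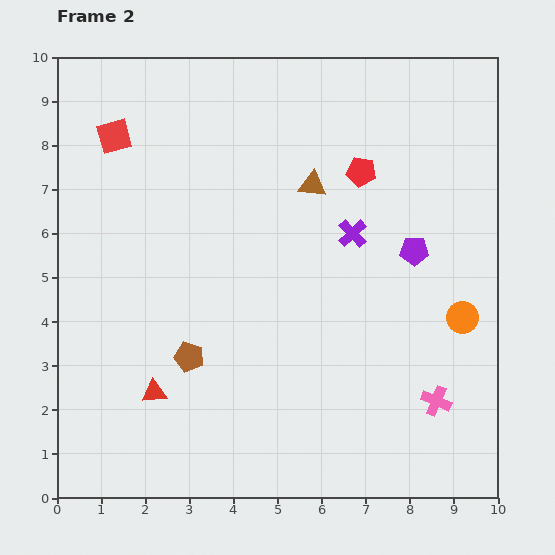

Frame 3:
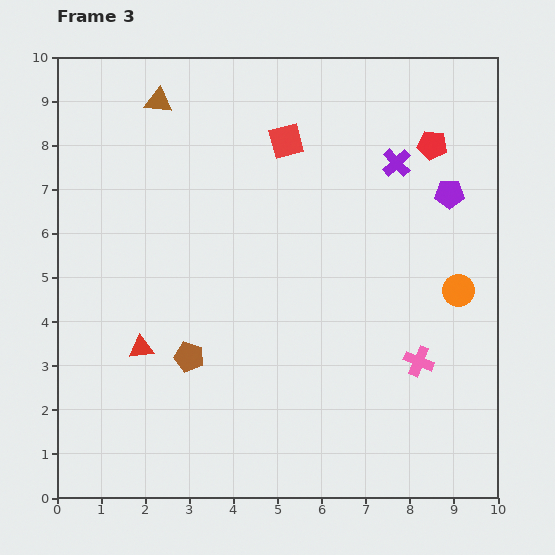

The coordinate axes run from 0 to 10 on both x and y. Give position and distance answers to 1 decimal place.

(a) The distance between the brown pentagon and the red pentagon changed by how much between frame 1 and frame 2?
+1.4

Distance in frame 1: 4.3. Distance in frame 2: 5.7.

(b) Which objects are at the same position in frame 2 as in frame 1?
the brown pentagon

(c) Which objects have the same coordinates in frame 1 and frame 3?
the brown pentagon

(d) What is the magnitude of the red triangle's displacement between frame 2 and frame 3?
1.0

The red triangle moved from (2.2, 2.4) to (1.9, 3.4), a distance of √(0.3² + 1.0²) ≈ 1.0.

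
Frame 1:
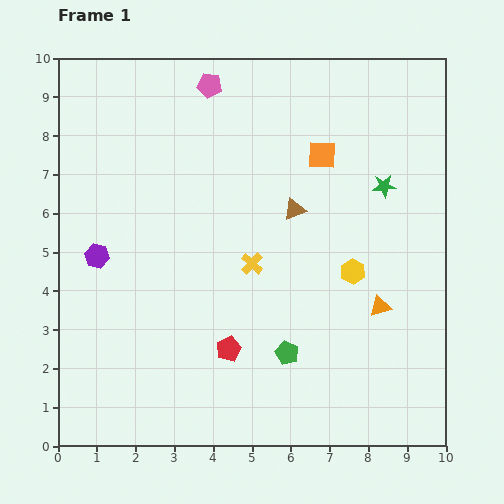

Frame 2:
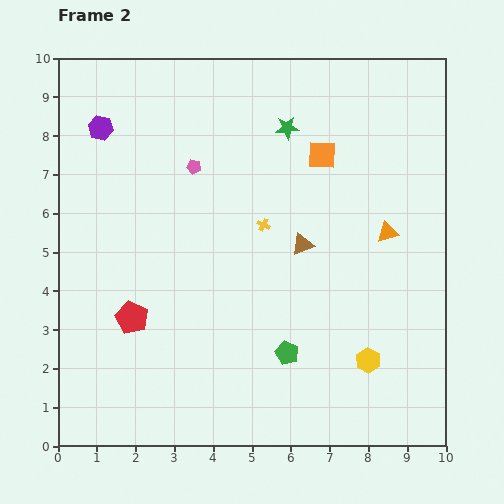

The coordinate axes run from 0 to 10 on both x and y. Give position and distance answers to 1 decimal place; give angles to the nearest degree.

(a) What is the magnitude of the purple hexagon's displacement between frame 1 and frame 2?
3.3

The purple hexagon moved from (1.0, 4.9) to (1.1, 8.2), a distance of √(0.1² + 3.3²) ≈ 3.3.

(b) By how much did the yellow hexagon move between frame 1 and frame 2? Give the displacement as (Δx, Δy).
(0.4, -2.3)

The yellow hexagon was at (7.6, 4.5) in frame 1 and (8.0, 2.2) in frame 2.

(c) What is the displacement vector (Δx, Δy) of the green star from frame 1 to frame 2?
(-2.5, 1.5)

The green star was at (8.4, 6.7) in frame 1 and (5.9, 8.2) in frame 2.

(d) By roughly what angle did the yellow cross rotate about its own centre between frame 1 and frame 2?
16° counter-clockwise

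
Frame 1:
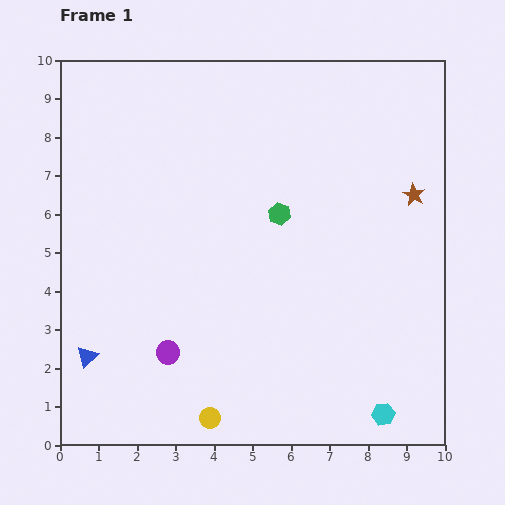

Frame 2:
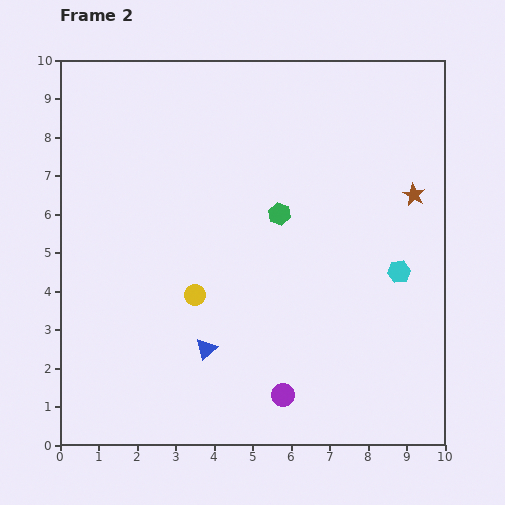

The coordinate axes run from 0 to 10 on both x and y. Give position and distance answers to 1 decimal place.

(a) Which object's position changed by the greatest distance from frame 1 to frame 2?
the cyan hexagon

(moved 3.7; next 3.2)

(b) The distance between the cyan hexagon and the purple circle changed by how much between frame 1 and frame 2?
-1.4

Distance in frame 1: 5.8. Distance in frame 2: 4.4.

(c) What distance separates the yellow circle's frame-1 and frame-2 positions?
3.2

The yellow circle moved from (3.9, 0.7) to (3.5, 3.9), a distance of √(0.4² + 3.2²) ≈ 3.2.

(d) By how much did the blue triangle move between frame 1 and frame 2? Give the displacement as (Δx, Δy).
(3.1, 0.2)

The blue triangle was at (0.7, 2.3) in frame 1 and (3.8, 2.5) in frame 2.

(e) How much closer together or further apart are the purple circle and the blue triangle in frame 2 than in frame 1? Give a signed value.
+0.2

Distance in frame 1: 2.1. Distance in frame 2: 2.3.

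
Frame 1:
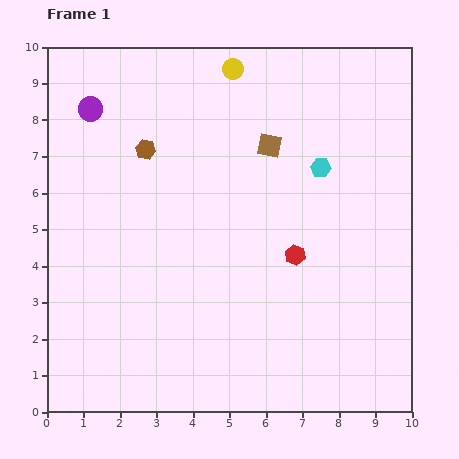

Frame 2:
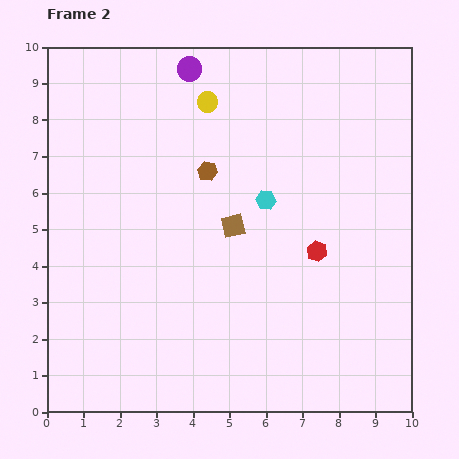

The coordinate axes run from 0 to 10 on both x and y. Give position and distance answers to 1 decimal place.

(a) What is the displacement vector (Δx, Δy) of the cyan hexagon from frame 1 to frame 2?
(-1.5, -0.9)

The cyan hexagon was at (7.5, 6.7) in frame 1 and (6.0, 5.8) in frame 2.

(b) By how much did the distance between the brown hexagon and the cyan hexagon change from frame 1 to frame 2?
-3.0

Distance in frame 1: 4.8. Distance in frame 2: 1.8.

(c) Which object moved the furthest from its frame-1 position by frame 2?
the purple circle

(moved 2.9; next 2.4)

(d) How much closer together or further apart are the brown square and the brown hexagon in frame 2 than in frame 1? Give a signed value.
-1.7

Distance in frame 1: 3.4. Distance in frame 2: 1.7.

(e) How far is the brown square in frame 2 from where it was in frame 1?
2.4

The brown square moved from (6.1, 7.3) to (5.1, 5.1), a distance of √(1.0² + 2.2²) ≈ 2.4.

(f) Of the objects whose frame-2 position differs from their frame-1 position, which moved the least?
the red hexagon

(moved 0.6)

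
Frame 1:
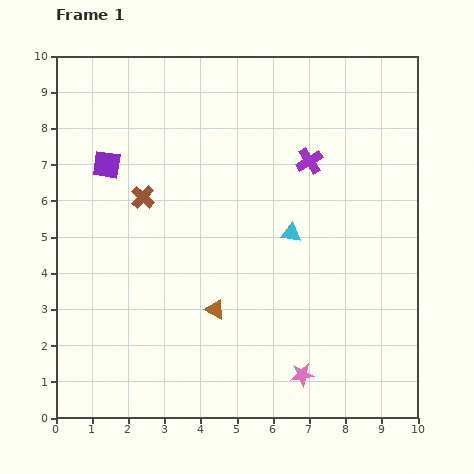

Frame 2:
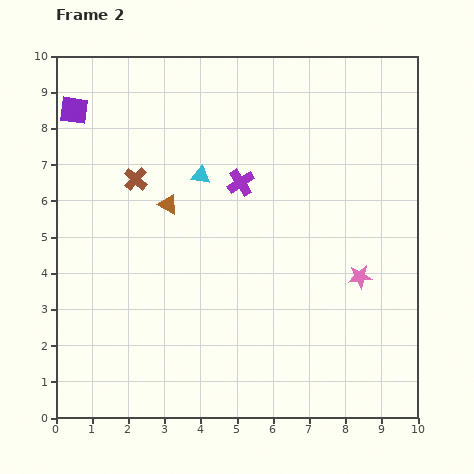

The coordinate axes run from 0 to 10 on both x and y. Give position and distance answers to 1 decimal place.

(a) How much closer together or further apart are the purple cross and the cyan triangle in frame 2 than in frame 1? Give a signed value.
-1.0

Distance in frame 1: 2.1. Distance in frame 2: 1.1.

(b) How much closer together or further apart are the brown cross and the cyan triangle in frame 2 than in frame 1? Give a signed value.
-2.4

Distance in frame 1: 4.2. Distance in frame 2: 1.8.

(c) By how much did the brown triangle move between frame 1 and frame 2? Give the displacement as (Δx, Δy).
(-1.3, 2.9)

The brown triangle was at (4.4, 3.0) in frame 1 and (3.1, 5.9) in frame 2.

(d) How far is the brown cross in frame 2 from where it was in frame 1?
0.5

The brown cross moved from (2.4, 6.1) to (2.2, 6.6), a distance of √(0.2² + 0.5²) ≈ 0.5.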